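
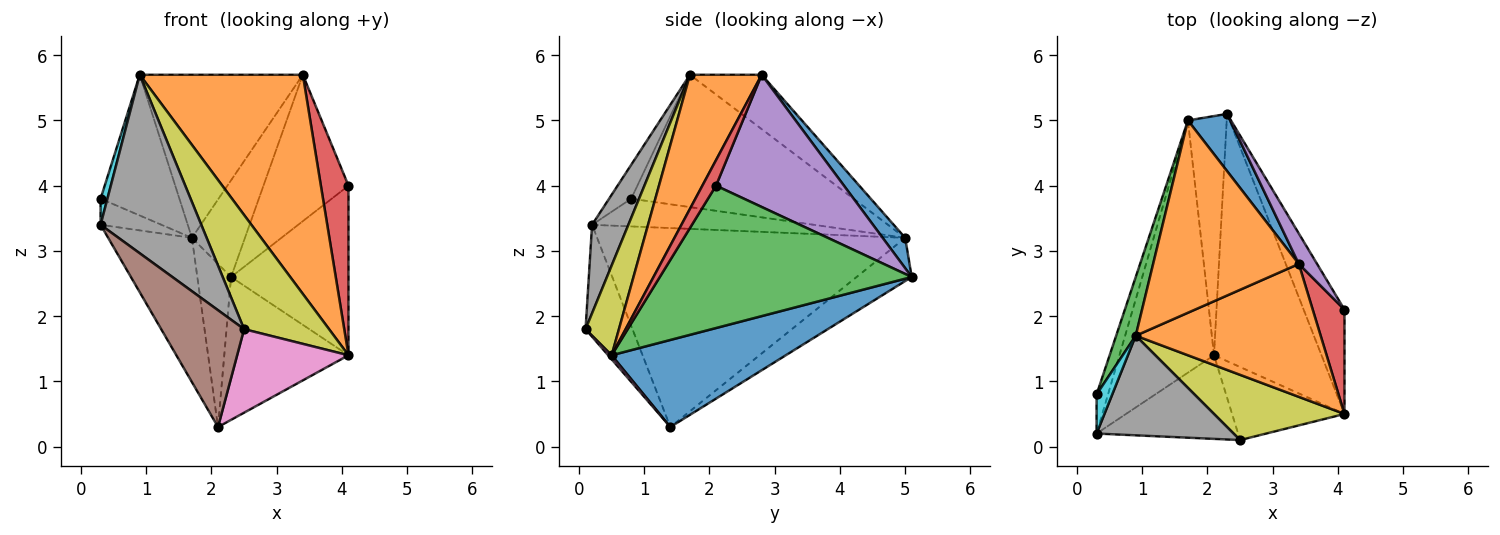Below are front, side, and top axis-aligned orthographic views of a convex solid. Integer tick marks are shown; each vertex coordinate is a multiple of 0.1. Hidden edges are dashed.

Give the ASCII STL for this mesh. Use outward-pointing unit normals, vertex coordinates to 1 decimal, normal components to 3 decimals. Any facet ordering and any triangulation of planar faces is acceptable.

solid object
 facet normal 0.574 0.410 -0.709
  outer loop
   vertex 2.1 1.4 0.3
   vertex 2.3 5.1 2.6
   vertex 4.1 0.5 1.4
  endloop
 endfacet
 facet normal 0.352 -0.800 0.485
  outer loop
   vertex 0.9 1.7 5.7
   vertex 4.1 0.5 1.4
   vertex 3.4 2.8 5.7
  endloop
 endfacet
 facet normal 0.877 0.409 -0.252
  outer loop
   vertex 4.1 2.1 4.0
   vertex 4.1 0.5 1.4
   vertex 2.3 5.1 2.6
  endloop
 endfacet
 facet normal 0.388 -0.785 0.483
  outer loop
   vertex 4.1 2.1 4.0
   vertex 3.4 2.8 5.7
   vertex 4.1 0.5 1.4
  endloop
 endfacet
 facet normal 0.827 0.550 0.114
  outer loop
   vertex 4.1 2.1 4.0
   vertex 2.3 5.1 2.6
   vertex 3.4 2.8 5.7
  endloop
 endfacet
 facet normal -0.418 -0.739 -0.529
  outer loop
   vertex 2.5 0.1 1.8
   vertex 0.3 0.2 3.4
   vertex 2.1 1.4 0.3
  endloop
 endfacet
 facet normal 0.024 -0.752 -0.658
  outer loop
   vertex 2.5 0.1 1.8
   vertex 2.1 1.4 0.3
   vertex 4.1 0.5 1.4
  endloop
 endfacet
 facet normal 0.300 -0.833 0.465
  outer loop
   vertex 2.5 0.1 1.8
   vertex 0.9 1.7 5.7
   vertex 0.3 0.2 3.4
  endloop
 endfacet
 facet normal 0.323 -0.822 0.470
  outer loop
   vertex 2.5 0.1 1.8
   vertex 4.1 0.5 1.4
   vertex 0.9 1.7 5.7
  endloop
 endfacet
 facet normal -0.874 -0.269 0.404
  outer loop
   vertex 0.3 0.8 3.8
   vertex 0.3 0.2 3.4
   vertex 0.9 1.7 5.7
  endloop
 endfacet
 facet normal 0.343 0.808 0.478
  outer loop
   vertex 1.7 5.0 3.2
   vertex 3.4 2.8 5.7
   vertex 2.3 5.1 2.6
  endloop
 endfacet
 facet normal -0.274 0.622 0.734
  outer loop
   vertex 1.7 5.0 3.2
   vertex 0.9 1.7 5.7
   vertex 3.4 2.8 5.7
  endloop
 endfacet
 facet normal -0.934 0.331 0.138
  outer loop
   vertex 1.7 5.0 3.2
   vertex 0.3 0.8 3.8
   vertex 0.9 1.7 5.7
  endloop
 endfacet
 facet normal -0.677 0.415 -0.608
  outer loop
   vertex 1.7 5.0 3.2
   vertex 2.3 5.1 2.6
   vertex 2.1 1.4 0.3
  endloop
 endfacet
 facet normal -0.877 0.238 -0.417
  outer loop
   vertex 1.7 5.0 3.2
   vertex 2.1 1.4 0.3
   vertex 0.3 0.2 3.4
  endloop
 endfacet
 facet normal -0.896 0.246 -0.369
  outer loop
   vertex 1.7 5.0 3.2
   vertex 0.3 0.2 3.4
   vertex 0.3 0.8 3.8
  endloop
 endfacet
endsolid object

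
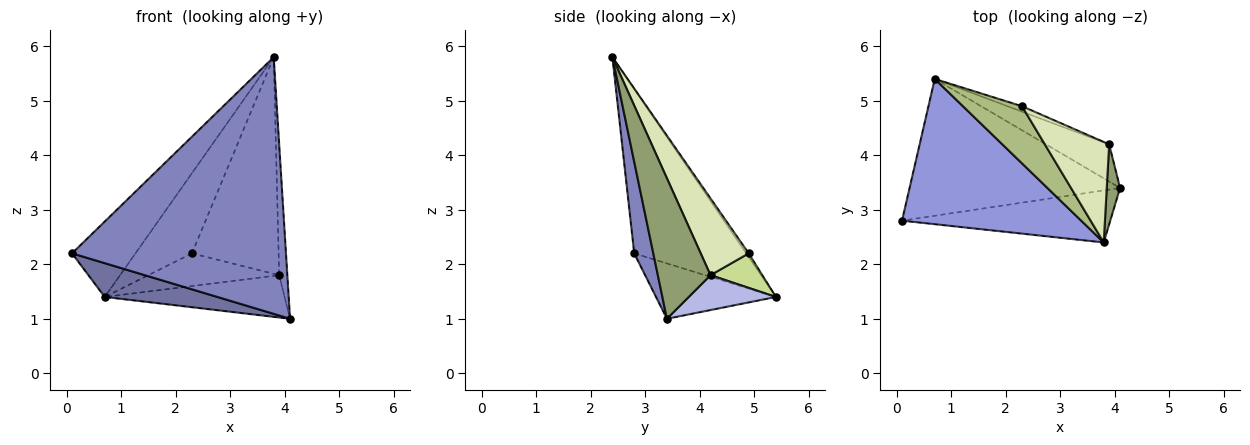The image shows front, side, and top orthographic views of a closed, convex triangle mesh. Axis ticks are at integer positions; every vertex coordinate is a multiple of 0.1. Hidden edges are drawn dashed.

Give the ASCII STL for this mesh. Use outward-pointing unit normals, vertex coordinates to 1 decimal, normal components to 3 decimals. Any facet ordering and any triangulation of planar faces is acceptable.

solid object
 facet normal -0.247 -0.232 -0.941
  outer loop
   vertex 0.7 5.4 1.4
   vertex 4.1 3.4 1.0
   vertex 0.1 2.8 2.2
  endloop
 endfacet
 facet normal 0.087 -0.976 -0.198
  outer loop
   vertex 3.8 2.4 5.8
   vertex 0.1 2.8 2.2
   vertex 4.1 3.4 1.0
  endloop
 endfacet
 facet normal -0.631 0.357 0.688
  outer loop
   vertex 3.8 2.4 5.8
   vertex 0.7 5.4 1.4
   vertex 0.1 2.8 2.2
  endloop
 endfacet
 facet normal 0.342 0.706 -0.620
  outer loop
   vertex 3.9 4.2 1.8
   vertex 4.1 3.4 1.0
   vertex 0.7 5.4 1.4
  endloop
 endfacet
 facet normal 0.984 0.153 0.093
  outer loop
   vertex 3.9 4.2 1.8
   vertex 3.8 2.4 5.8
   vertex 4.1 3.4 1.0
  endloop
 endfacet
 facet normal -0.036 0.814 0.580
  outer loop
   vertex 2.3 4.9 2.2
   vertex 0.7 5.4 1.4
   vertex 3.8 2.4 5.8
  endloop
 endfacet
 facet normal 0.364 0.919 -0.153
  outer loop
   vertex 2.3 4.9 2.2
   vertex 3.9 4.2 1.8
   vertex 0.7 5.4 1.4
  endloop
 endfacet
 facet normal 0.449 0.811 0.376
  outer loop
   vertex 2.3 4.9 2.2
   vertex 3.8 2.4 5.8
   vertex 3.9 4.2 1.8
  endloop
 endfacet
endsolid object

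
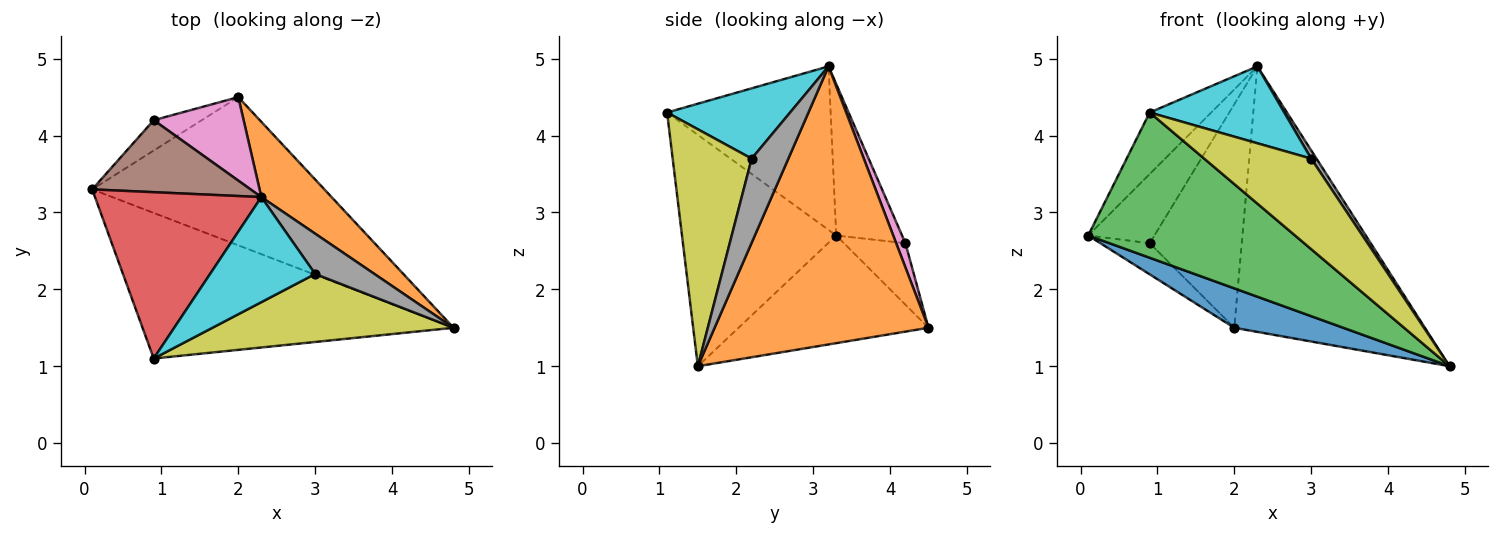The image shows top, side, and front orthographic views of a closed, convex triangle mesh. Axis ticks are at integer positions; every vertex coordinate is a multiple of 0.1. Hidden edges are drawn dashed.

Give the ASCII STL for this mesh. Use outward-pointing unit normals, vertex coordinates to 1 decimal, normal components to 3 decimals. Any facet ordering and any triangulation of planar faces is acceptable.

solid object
 facet normal -0.409 -0.235 -0.882
  outer loop
   vertex 2.0 4.5 1.5
   vertex 4.8 1.5 1.0
   vertex 0.1 3.3 2.7
  endloop
 endfacet
 facet normal 0.734 0.654 0.185
  outer loop
   vertex 2.3 3.2 4.9
   vertex 4.8 1.5 1.0
   vertex 2.0 4.5 1.5
  endloop
 endfacet
 facet normal -0.466 -0.625 -0.626
  outer loop
   vertex 0.9 1.1 4.3
   vertex 0.1 3.3 2.7
   vertex 4.8 1.5 1.0
  endloop
 endfacet
 facet normal -0.678 0.255 0.690
  outer loop
   vertex 0.9 1.1 4.3
   vertex 2.3 3.2 4.9
   vertex 0.1 3.3 2.7
  endloop
 endfacet
 facet normal -0.666 0.534 -0.520
  outer loop
   vertex 0.9 4.2 2.6
   vertex 2.0 4.5 1.5
   vertex 0.1 3.3 2.7
  endloop
 endfacet
 facet normal -0.568 0.571 0.594
  outer loop
   vertex 0.9 4.2 2.6
   vertex 0.1 3.3 2.7
   vertex 2.3 3.2 4.9
  endloop
 endfacet
 facet normal 0.094 0.933 0.348
  outer loop
   vertex 0.9 4.2 2.6
   vertex 2.3 3.2 4.9
   vertex 2.0 4.5 1.5
  endloop
 endfacet
 facet normal 0.812 -0.118 0.572
  outer loop
   vertex 3.0 2.2 3.7
   vertex 4.8 1.5 1.0
   vertex 2.3 3.2 4.9
  endloop
 endfacet
 facet normal 0.508 -0.688 0.517
  outer loop
   vertex 3.0 2.2 3.7
   vertex 0.9 1.1 4.3
   vertex 4.8 1.5 1.0
  endloop
 endfacet
 facet normal 0.475 -0.520 0.710
  outer loop
   vertex 3.0 2.2 3.7
   vertex 2.3 3.2 4.9
   vertex 0.9 1.1 4.3
  endloop
 endfacet
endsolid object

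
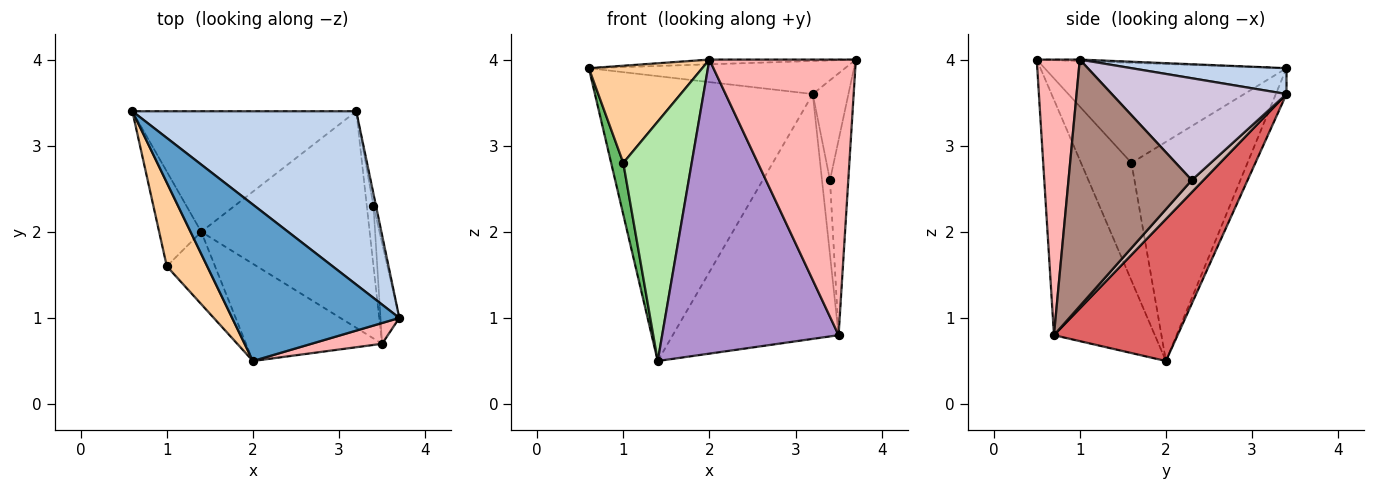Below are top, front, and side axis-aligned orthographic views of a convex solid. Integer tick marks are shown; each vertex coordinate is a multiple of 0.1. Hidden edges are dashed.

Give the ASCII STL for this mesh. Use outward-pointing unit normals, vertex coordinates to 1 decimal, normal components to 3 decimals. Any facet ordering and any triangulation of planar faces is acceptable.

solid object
 facet normal -0.009 0.030 1.000
  outer loop
   vertex 2.0 0.5 4.0
   vertex 3.7 1.0 4.0
   vertex 0.6 3.4 3.9
  endloop
 endfacet
 facet normal 0.113 0.186 0.976
  outer loop
   vertex 3.2 3.4 3.6
   vertex 0.6 3.4 3.9
   vertex 3.7 1.0 4.0
  endloop
 endfacet
 facet normal -0.045 0.920 -0.389
  outer loop
   vertex 3.2 3.4 3.6
   vertex 1.4 2.0 0.5
   vertex 0.6 3.4 3.9
  endloop
 endfacet
 facet normal -0.850 -0.399 0.343
  outer loop
   vertex 1.0 1.6 2.8
   vertex 2.0 0.5 4.0
   vertex 0.6 3.4 3.9
  endloop
 endfacet
 facet normal -0.977 -0.102 -0.188
  outer loop
   vertex 1.0 1.6 2.8
   vertex 0.6 3.4 3.9
   vertex 1.4 2.0 0.5
  endloop
 endfacet
 facet normal -0.577 -0.782 -0.236
  outer loop
   vertex 1.0 1.6 2.8
   vertex 1.4 2.0 0.5
   vertex 2.0 0.5 4.0
  endloop
 endfacet
 facet normal 0.488 0.654 -0.578
  outer loop
   vertex 3.5 0.7 0.8
   vertex 1.4 2.0 0.5
   vertex 3.2 3.4 3.6
  endloop
 endfacet
 facet normal 0.281 -0.957 0.072
  outer loop
   vertex 3.5 0.7 0.8
   vertex 3.7 1.0 4.0
   vertex 2.0 0.5 4.0
  endloop
 endfacet
 facet normal -0.477 -0.834 -0.276
  outer loop
   vertex 3.5 0.7 0.8
   vertex 2.0 0.5 4.0
   vertex 1.4 2.0 0.5
  endloop
 endfacet
 facet normal 0.979 0.200 -0.024
  outer loop
   vertex 3.4 2.3 2.6
   vertex 3.2 3.4 3.6
   vertex 3.7 1.0 4.0
  endloop
 endfacet
 facet normal 0.986 0.146 -0.075
  outer loop
   vertex 3.4 2.3 2.6
   vertex 3.7 1.0 4.0
   vertex 3.5 0.7 0.8
  endloop
 endfacet
 facet normal 0.751 0.514 -0.415
  outer loop
   vertex 3.4 2.3 2.6
   vertex 3.5 0.7 0.8
   vertex 3.2 3.4 3.6
  endloop
 endfacet
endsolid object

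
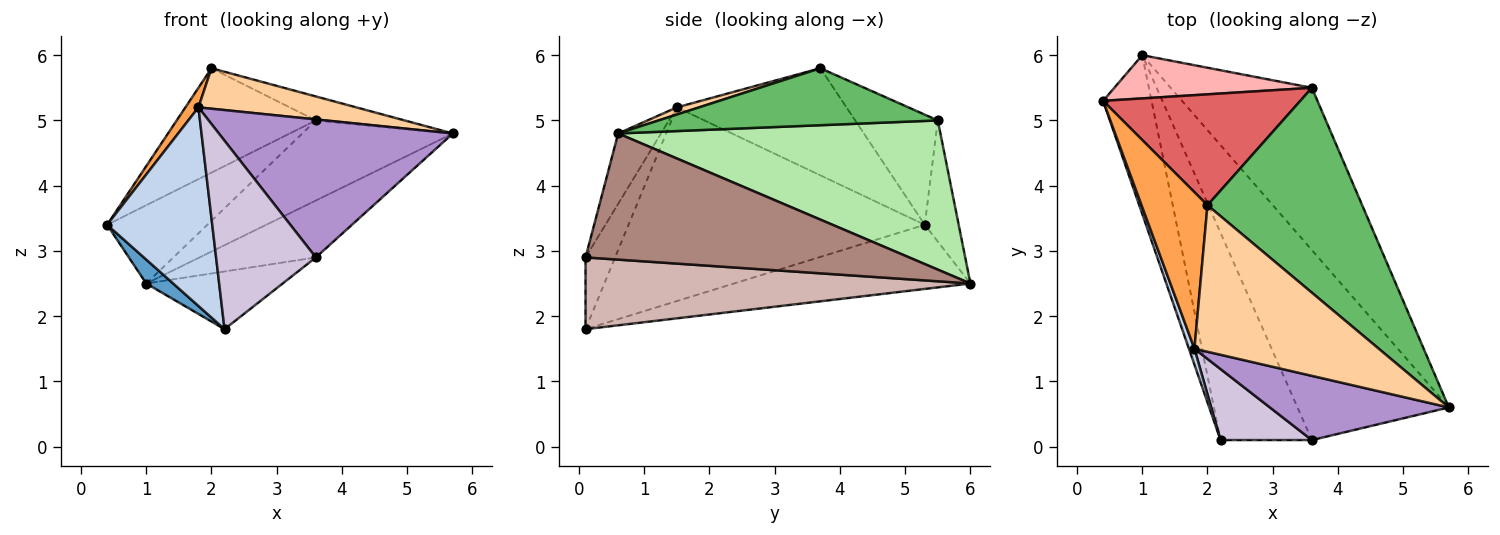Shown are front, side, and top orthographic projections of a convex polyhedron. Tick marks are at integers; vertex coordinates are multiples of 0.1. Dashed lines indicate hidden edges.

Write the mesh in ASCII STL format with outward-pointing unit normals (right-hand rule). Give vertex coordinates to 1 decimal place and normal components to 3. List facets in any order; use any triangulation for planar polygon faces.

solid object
 facet normal -0.795 -0.090 -0.600
  outer loop
   vertex 1.0 6.0 2.5
   vertex 2.2 0.1 1.8
   vertex 0.4 5.3 3.4
  endloop
 endfacet
 facet normal -0.942 -0.334 0.027
  outer loop
   vertex 1.8 1.5 5.2
   vertex 0.4 5.3 3.4
   vertex 2.2 0.1 1.8
  endloop
 endfacet
 facet normal -0.850 -0.065 0.523
  outer loop
   vertex 1.8 1.5 5.2
   vertex 2.0 3.7 5.8
   vertex 0.4 5.3 3.4
  endloop
 endfacet
 facet normal 0.037 -0.266 0.963
  outer loop
   vertex 1.8 1.5 5.2
   vertex 5.7 0.6 4.8
   vertex 2.0 3.7 5.8
  endloop
 endfacet
 facet normal 0.344 0.109 0.933
  outer loop
   vertex 3.6 5.5 5.0
   vertex 2.0 3.7 5.8
   vertex 5.7 0.6 4.8
  endloop
 endfacet
 facet normal 0.688 0.321 -0.651
  outer loop
   vertex 3.6 5.5 5.0
   vertex 5.7 0.6 4.8
   vertex 1.0 6.0 2.5
  endloop
 endfacet
 facet normal -0.377 0.635 0.674
  outer loop
   vertex 3.6 5.5 5.0
   vertex 0.4 5.3 3.4
   vertex 2.0 3.7 5.8
  endloop
 endfacet
 facet normal -0.284 0.839 0.463
  outer loop
   vertex 3.6 5.5 5.0
   vertex 1.0 6.0 2.5
   vertex 0.4 5.3 3.4
  endloop
 endfacet
 facet normal -0.164 -0.894 0.416
  outer loop
   vertex 3.6 0.1 2.9
   vertex 5.7 0.6 4.8
   vertex 1.8 1.5 5.2
  endloop
 endfacet
 facet normal -0.267 -0.902 0.340
  outer loop
   vertex 3.6 0.1 2.9
   vertex 1.8 1.5 5.2
   vertex 2.2 0.1 1.8
  endloop
 endfacet
 facet normal 0.624 0.224 -0.749
  outer loop
   vertex 3.6 0.1 2.9
   vertex 1.0 6.0 2.5
   vertex 5.7 0.6 4.8
  endloop
 endfacet
 facet normal 0.604 0.214 -0.768
  outer loop
   vertex 3.6 0.1 2.9
   vertex 2.2 0.1 1.8
   vertex 1.0 6.0 2.5
  endloop
 endfacet
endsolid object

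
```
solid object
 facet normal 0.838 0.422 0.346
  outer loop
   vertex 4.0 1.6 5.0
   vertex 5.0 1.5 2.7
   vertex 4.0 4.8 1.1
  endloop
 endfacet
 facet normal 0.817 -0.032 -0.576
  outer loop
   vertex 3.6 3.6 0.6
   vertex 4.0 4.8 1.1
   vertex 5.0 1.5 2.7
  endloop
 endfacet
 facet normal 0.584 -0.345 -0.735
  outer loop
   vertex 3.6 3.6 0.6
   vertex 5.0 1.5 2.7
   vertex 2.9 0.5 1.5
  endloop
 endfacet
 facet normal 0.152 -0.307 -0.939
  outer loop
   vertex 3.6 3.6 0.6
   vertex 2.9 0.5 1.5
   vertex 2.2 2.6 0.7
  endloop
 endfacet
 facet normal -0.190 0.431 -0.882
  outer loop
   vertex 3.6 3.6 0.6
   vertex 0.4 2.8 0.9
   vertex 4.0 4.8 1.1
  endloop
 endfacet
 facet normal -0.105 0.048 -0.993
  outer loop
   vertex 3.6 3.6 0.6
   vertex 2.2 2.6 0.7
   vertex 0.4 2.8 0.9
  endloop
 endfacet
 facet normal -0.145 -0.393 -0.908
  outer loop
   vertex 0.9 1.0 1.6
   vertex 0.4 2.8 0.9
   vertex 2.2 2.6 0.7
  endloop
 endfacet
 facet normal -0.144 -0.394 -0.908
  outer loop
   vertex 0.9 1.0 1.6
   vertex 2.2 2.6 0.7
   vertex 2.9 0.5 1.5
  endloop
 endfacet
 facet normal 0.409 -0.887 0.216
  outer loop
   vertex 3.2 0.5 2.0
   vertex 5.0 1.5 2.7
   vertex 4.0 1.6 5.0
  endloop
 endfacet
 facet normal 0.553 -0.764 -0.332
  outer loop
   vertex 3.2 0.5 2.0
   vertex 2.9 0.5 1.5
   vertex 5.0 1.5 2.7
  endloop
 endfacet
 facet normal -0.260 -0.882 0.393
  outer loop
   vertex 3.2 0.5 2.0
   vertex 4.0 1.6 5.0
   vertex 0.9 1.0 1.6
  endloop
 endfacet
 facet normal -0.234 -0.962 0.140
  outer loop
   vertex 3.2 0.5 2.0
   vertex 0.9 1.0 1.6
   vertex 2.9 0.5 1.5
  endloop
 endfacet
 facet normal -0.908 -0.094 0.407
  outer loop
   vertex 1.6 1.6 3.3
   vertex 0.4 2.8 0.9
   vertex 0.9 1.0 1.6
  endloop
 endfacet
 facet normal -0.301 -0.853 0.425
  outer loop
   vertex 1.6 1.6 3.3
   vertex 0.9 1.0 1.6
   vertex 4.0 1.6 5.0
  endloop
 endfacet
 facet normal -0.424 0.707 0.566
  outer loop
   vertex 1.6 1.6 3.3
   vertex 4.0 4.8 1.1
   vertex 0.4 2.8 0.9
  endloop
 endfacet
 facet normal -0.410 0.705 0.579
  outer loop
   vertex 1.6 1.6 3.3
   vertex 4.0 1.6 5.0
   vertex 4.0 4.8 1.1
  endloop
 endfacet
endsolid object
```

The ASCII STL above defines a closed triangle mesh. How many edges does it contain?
24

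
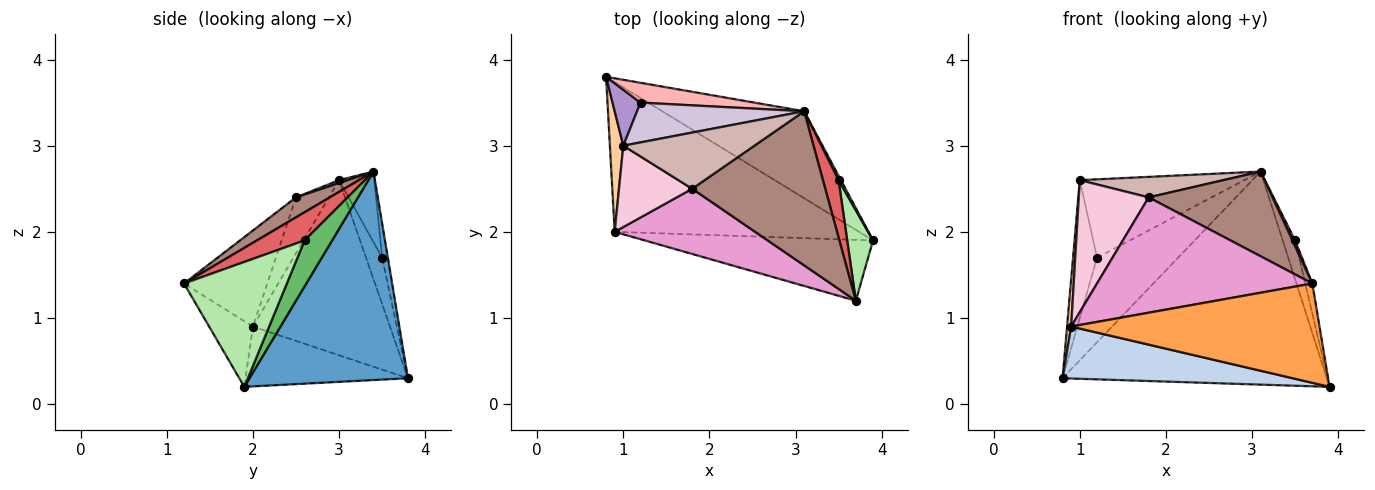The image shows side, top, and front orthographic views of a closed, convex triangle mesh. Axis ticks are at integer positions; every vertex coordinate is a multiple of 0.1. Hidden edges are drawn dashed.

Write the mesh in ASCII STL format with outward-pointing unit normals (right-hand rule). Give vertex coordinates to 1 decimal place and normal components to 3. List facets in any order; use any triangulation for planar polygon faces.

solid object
 facet normal 0.485 0.809 -0.330
  outer loop
   vertex 3.1 3.4 2.7
   vertex 3.9 1.9 0.2
   vertex 0.8 3.8 0.3
  endloop
 endfacet
 facet normal -0.225 -0.319 -0.920
  outer loop
   vertex 0.9 2.0 0.9
   vertex 0.8 3.8 0.3
   vertex 3.9 1.9 0.2
  endloop
 endfacet
 facet normal -0.149 -0.843 -0.517
  outer loop
   vertex 0.9 2.0 0.9
   vertex 3.9 1.9 0.2
   vertex 3.7 1.2 1.4
  endloop
 endfacet
 facet normal -0.997 -0.030 0.076
  outer loop
   vertex 0.9 2.0 0.9
   vertex 1.0 3.0 2.6
   vertex 0.8 3.8 0.3
  endloop
 endfacet
 facet normal 0.911 0.410 0.046
  outer loop
   vertex 3.5 2.6 1.9
   vertex 3.9 1.9 0.2
   vertex 3.1 3.4 2.7
  endloop
 endfacet
 facet normal 0.977 0.067 0.202
  outer loop
   vertex 3.5 2.6 1.9
   vertex 3.7 1.2 1.4
   vertex 3.9 1.9 0.2
  endloop
 endfacet
 facet normal 0.873 -0.049 0.485
  outer loop
   vertex 3.5 2.6 1.9
   vertex 3.1 3.4 2.7
   vertex 3.7 1.2 1.4
  endloop
 endfacet
 facet normal -0.069 0.971 0.228
  outer loop
   vertex 1.2 3.5 1.7
   vertex 3.1 3.4 2.7
   vertex 0.8 3.8 0.3
  endloop
 endfacet
 facet normal -0.528 0.787 0.320
  outer loop
   vertex 1.2 3.5 1.7
   vertex 0.8 3.8 0.3
   vertex 1.0 3.0 2.6
  endloop
 endfacet
 facet normal -0.188 0.876 0.445
  outer loop
   vertex 1.2 3.5 1.7
   vertex 1.0 3.0 2.6
   vertex 3.1 3.4 2.7
  endloop
 endfacet
 facet normal 0.130 -0.478 0.869
  outer loop
   vertex 1.8 2.5 2.4
   vertex 3.7 1.2 1.4
   vertex 3.1 3.4 2.7
  endloop
 endfacet
 facet normal 0.021 -0.343 0.939
  outer loop
   vertex 1.8 2.5 2.4
   vertex 3.1 3.4 2.7
   vertex 1.0 3.0 2.6
  endloop
 endfacet
 facet normal -0.319 -0.825 0.466
  outer loop
   vertex 1.8 2.5 2.4
   vertex 0.9 2.0 0.9
   vertex 3.7 1.2 1.4
  endloop
 endfacet
 facet normal -0.372 -0.790 0.487
  outer loop
   vertex 1.8 2.5 2.4
   vertex 1.0 3.0 2.6
   vertex 0.9 2.0 0.9
  endloop
 endfacet
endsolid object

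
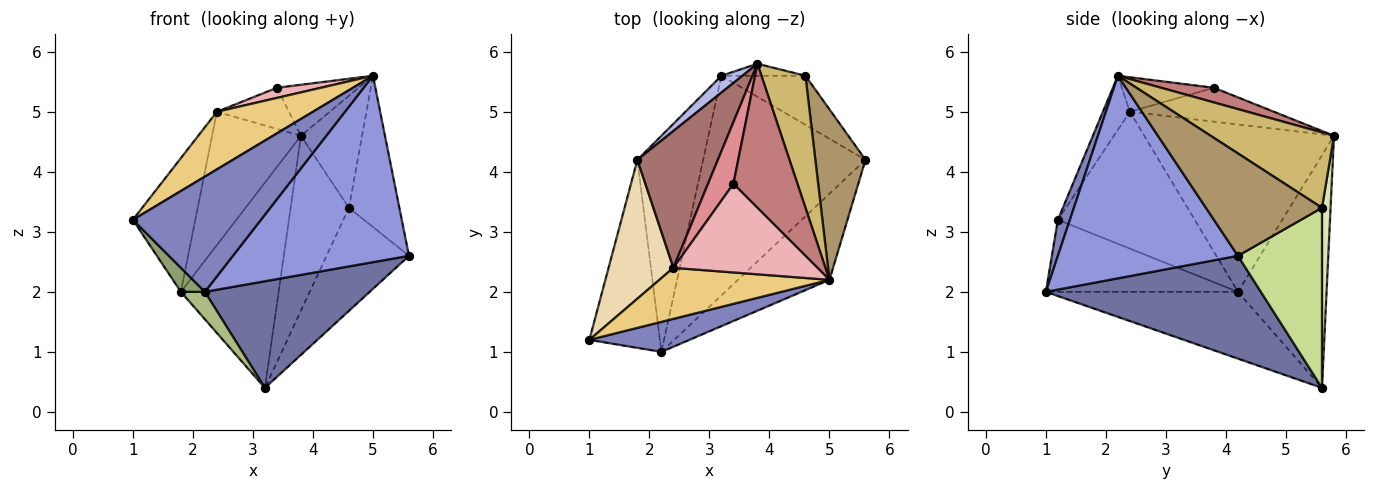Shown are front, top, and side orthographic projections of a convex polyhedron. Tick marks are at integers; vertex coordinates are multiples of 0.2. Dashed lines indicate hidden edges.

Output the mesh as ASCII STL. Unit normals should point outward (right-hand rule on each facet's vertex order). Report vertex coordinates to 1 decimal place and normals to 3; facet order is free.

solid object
 facet normal 0.495 -0.379 -0.782
  outer loop
   vertex 2.2 1.0 2.0
   vertex 3.2 5.6 0.4
   vertex 5.6 4.2 2.6
  endloop
 endfacet
 facet normal 0.090 -0.964 0.251
  outer loop
   vertex 2.2 1.0 2.0
   vertex 5.0 2.2 5.6
   vertex 1.0 1.2 3.2
  endloop
 endfacet
 facet normal 0.680 -0.665 -0.307
  outer loop
   vertex 2.2 1.0 2.0
   vertex 5.6 4.2 2.6
   vertex 5.0 2.2 5.6
  endloop
 endfacet
 facet normal -0.670 0.740 0.061
  outer loop
   vertex 1.8 4.2 2.0
   vertex 3.8 5.8 4.6
   vertex 3.2 5.6 0.4
  endloop
 endfacet
 facet normal -0.712 -0.089 -0.697
  outer loop
   vertex 1.8 4.2 2.0
   vertex 2.2 1.0 2.0
   vertex 1.0 1.2 3.2
  endloop
 endfacet
 facet normal -0.710 -0.089 -0.699
  outer loop
   vertex 1.8 4.2 2.0
   vertex 3.2 5.6 0.4
   vertex 2.2 1.0 2.0
  endloop
 endfacet
 facet normal 0.677 0.664 -0.316
  outer loop
   vertex 4.6 5.6 3.4
   vertex 5.6 4.2 2.6
   vertex 3.2 5.6 0.4
  endloop
 endfacet
 facet normal 0.145 0.987 -0.068
  outer loop
   vertex 4.6 5.6 3.4
   vertex 3.2 5.6 0.4
   vertex 3.8 5.8 4.6
  endloop
 endfacet
 facet normal 0.837 0.364 0.410
  outer loop
   vertex 4.6 5.6 3.4
   vertex 5.0 2.2 5.6
   vertex 5.6 4.2 2.6
  endloop
 endfacet
 facet normal 0.794 0.393 0.464
  outer loop
   vertex 4.6 5.6 3.4
   vertex 3.8 5.8 4.6
   vertex 5.0 2.2 5.6
  endloop
 endfacet
 facet normal -0.206 -0.733 0.649
  outer loop
   vertex 2.4 2.4 5.0
   vertex 1.0 1.2 3.2
   vertex 5.0 2.2 5.6
  endloop
 endfacet
 facet normal -0.836 0.381 0.396
  outer loop
   vertex 2.4 2.4 5.0
   vertex 1.8 4.2 2.0
   vertex 1.0 1.2 3.2
  endloop
 endfacet
 facet normal -0.830 0.389 0.399
  outer loop
   vertex 2.4 2.4 5.0
   vertex 3.8 5.8 4.6
   vertex 1.8 4.2 2.0
  endloop
 endfacet
 facet normal 0.211 0.326 0.921
  outer loop
   vertex 3.4 3.8 5.4
   vertex 5.0 2.2 5.6
   vertex 3.8 5.8 4.6
  endloop
 endfacet
 facet normal -0.743 0.371 0.557
  outer loop
   vertex 3.4 3.8 5.4
   vertex 3.8 5.8 4.6
   vertex 2.4 2.4 5.0
  endloop
 endfacet
 facet normal -0.232 -0.111 0.966
  outer loop
   vertex 3.4 3.8 5.4
   vertex 2.4 2.4 5.0
   vertex 5.0 2.2 5.6
  endloop
 endfacet
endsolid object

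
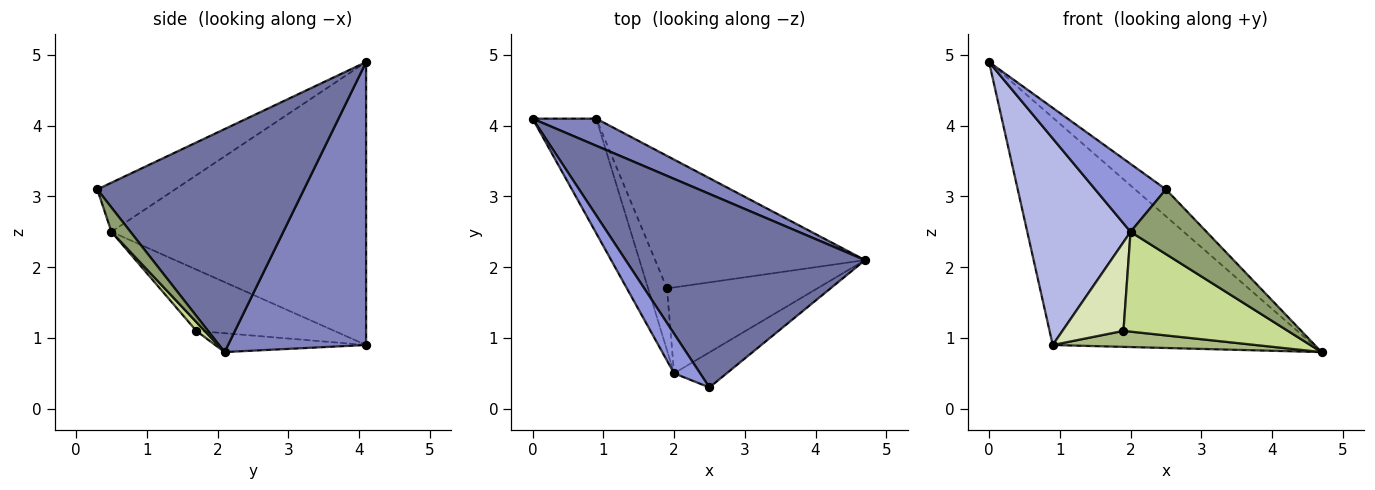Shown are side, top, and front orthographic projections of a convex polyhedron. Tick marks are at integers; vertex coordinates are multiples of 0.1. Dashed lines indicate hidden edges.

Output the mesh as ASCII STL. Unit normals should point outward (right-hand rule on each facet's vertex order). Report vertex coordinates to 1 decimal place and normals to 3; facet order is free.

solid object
 facet normal 0.678 0.101 0.728
  outer loop
   vertex 2.5 0.3 3.1
   vertex 4.7 2.1 0.8
   vertex 0.0 4.1 4.9
  endloop
 endfacet
 facet normal 0.465 0.879 0.105
  outer loop
   vertex 0.9 4.1 0.9
   vertex 0.0 4.1 4.9
   vertex 4.7 2.1 0.8
  endloop
 endfacet
 facet normal -0.689 -0.626 0.365
  outer loop
   vertex 2.0 0.5 2.5
   vertex 2.5 0.3 3.1
   vertex 0.0 4.1 4.9
  endloop
 endfacet
 facet normal -0.907 -0.368 -0.204
  outer loop
   vertex 2.0 0.5 2.5
   vertex 0.0 4.1 4.9
   vertex 0.9 4.1 0.9
  endloop
 endfacet
 facet normal 0.215 -0.858 -0.466
  outer loop
   vertex 2.0 0.5 2.5
   vertex 4.7 2.1 0.8
   vertex 2.5 0.3 3.1
  endloop
 endfacet
 facet normal -0.089 -0.119 -0.989
  outer loop
   vertex 1.9 1.7 1.1
   vertex 0.9 4.1 0.9
   vertex 4.7 2.1 0.8
  endloop
 endfacet
 facet normal 0.038 -0.757 -0.652
  outer loop
   vertex 1.9 1.7 1.1
   vertex 4.7 2.1 0.8
   vertex 2.0 0.5 2.5
  endloop
 endfacet
 facet normal -0.880 -0.389 -0.271
  outer loop
   vertex 1.9 1.7 1.1
   vertex 2.0 0.5 2.5
   vertex 0.9 4.1 0.9
  endloop
 endfacet
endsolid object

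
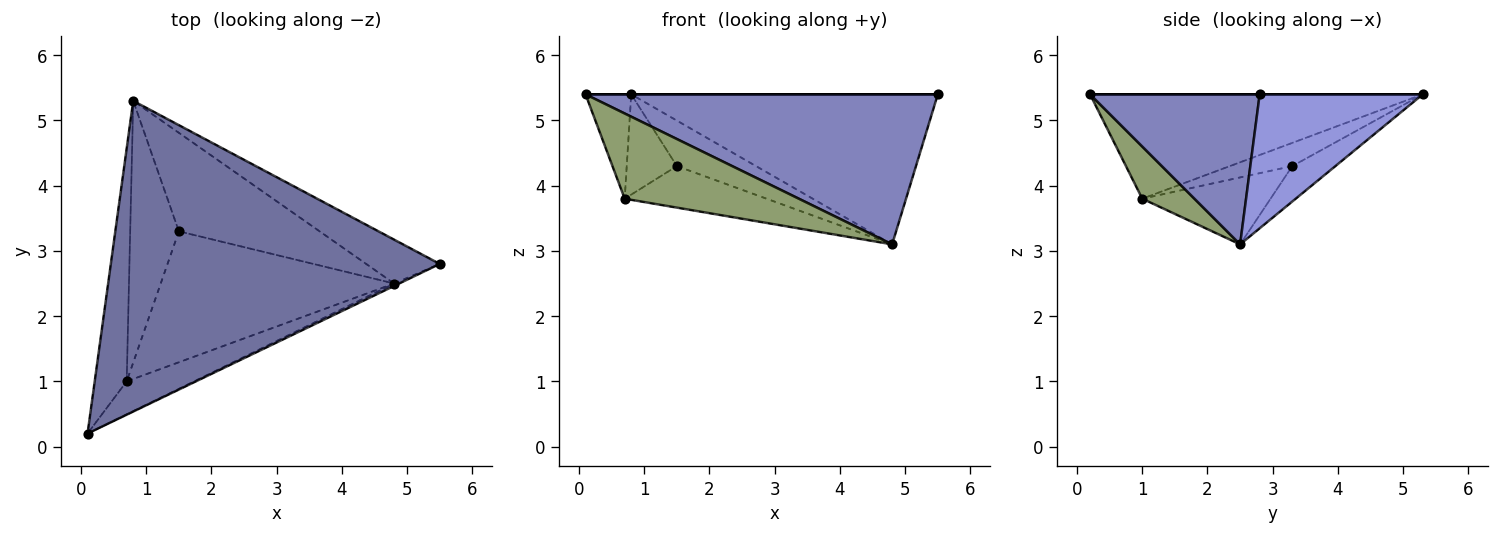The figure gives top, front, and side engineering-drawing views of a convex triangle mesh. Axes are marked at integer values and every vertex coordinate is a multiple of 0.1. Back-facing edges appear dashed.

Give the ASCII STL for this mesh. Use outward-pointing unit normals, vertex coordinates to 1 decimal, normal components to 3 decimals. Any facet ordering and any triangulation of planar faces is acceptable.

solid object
 facet normal 0.000 0.000 1.000
  outer loop
   vertex 0.8 5.3 5.4
   vertex 0.1 0.2 5.4
   vertex 5.5 2.8 5.4
  endloop
 endfacet
 facet normal 0.434 -0.901 -0.015
  outer loop
   vertex 4.8 2.5 3.1
   vertex 5.5 2.8 5.4
   vertex 0.1 0.2 5.4
  endloop
 endfacet
 facet normal 0.455 0.855 -0.250
  outer loop
   vertex 4.8 2.5 3.1
   vertex 0.8 5.3 5.4
   vertex 5.5 2.8 5.4
  endloop
 endfacet
 facet normal -0.948 0.130 -0.290
  outer loop
   vertex 0.7 1.0 3.8
   vertex 0.1 0.2 5.4
   vertex 0.8 5.3 5.4
  endloop
 endfacet
 facet normal 0.269 -0.898 -0.348
  outer loop
   vertex 0.7 1.0 3.8
   vertex 4.8 2.5 3.1
   vertex 0.1 0.2 5.4
  endloop
 endfacet
 facet normal -0.223 0.409 -0.885
  outer loop
   vertex 1.5 3.3 4.3
   vertex 0.8 5.3 5.4
   vertex 4.8 2.5 3.1
  endloop
 endfacet
 facet normal -0.407 0.327 -0.853
  outer loop
   vertex 1.5 3.3 4.3
   vertex 0.7 1.0 3.8
   vertex 0.8 5.3 5.4
  endloop
 endfacet
 facet normal -0.264 0.292 -0.919
  outer loop
   vertex 1.5 3.3 4.3
   vertex 4.8 2.5 3.1
   vertex 0.7 1.0 3.8
  endloop
 endfacet
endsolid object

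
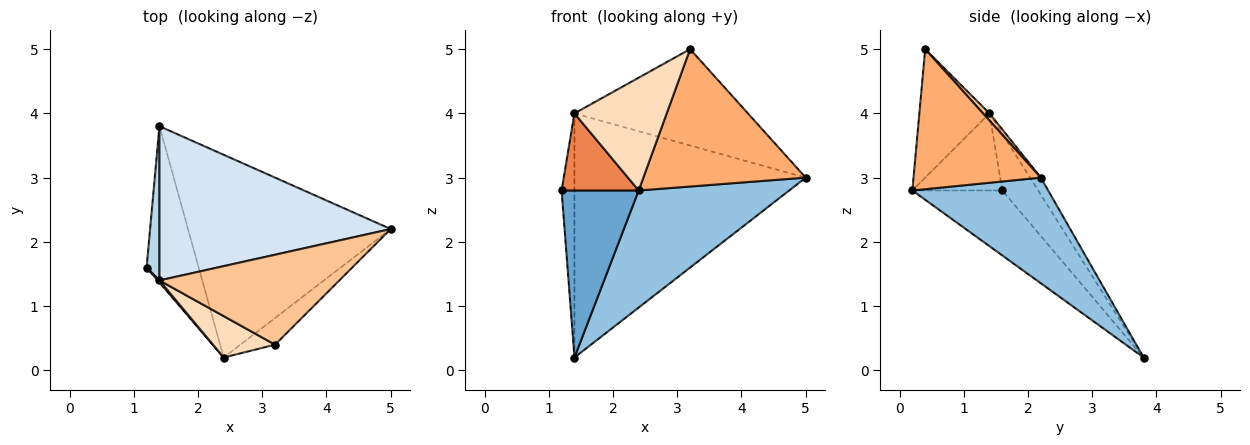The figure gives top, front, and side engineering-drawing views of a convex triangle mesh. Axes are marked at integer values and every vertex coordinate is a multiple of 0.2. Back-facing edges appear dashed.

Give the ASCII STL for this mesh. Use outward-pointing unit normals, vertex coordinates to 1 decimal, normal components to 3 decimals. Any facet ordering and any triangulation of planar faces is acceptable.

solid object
 facet normal -0.648 -0.556 -0.520
  outer loop
   vertex 2.4 0.2 2.8
   vertex 1.2 1.6 2.8
   vertex 1.4 3.8 0.2
  endloop
 endfacet
 facet normal 0.411 -0.456 -0.789
  outer loop
   vertex 2.4 0.2 2.8
   vertex 1.4 3.8 0.2
   vertex 5.0 2.2 3.0
  endloop
 endfacet
 facet normal -0.921 0.330 0.208
  outer loop
   vertex 1.4 1.4 4.0
   vertex 1.4 3.8 0.2
   vertex 1.2 1.6 2.8
  endloop
 endfacet
 facet normal -0.040 0.845 0.534
  outer loop
   vertex 1.4 1.4 4.0
   vertex 5.0 2.2 3.0
   vertex 1.4 3.8 0.2
  endloop
 endfacet
 facet normal -0.759 -0.651 0.018
  outer loop
   vertex 1.4 1.4 4.0
   vertex 1.2 1.6 2.8
   vertex 2.4 0.2 2.8
  endloop
 endfacet
 facet normal 0.610 -0.778 -0.151
  outer loop
   vertex 3.2 0.4 5.0
   vertex 2.4 0.2 2.8
   vertex 5.0 2.2 3.0
  endloop
 endfacet
 facet normal 0.027 0.731 0.682
  outer loop
   vertex 3.2 0.4 5.0
   vertex 5.0 2.2 3.0
   vertex 1.4 1.4 4.0
  endloop
 endfacet
 facet normal -0.581 -0.764 0.281
  outer loop
   vertex 3.2 0.4 5.0
   vertex 1.4 1.4 4.0
   vertex 2.4 0.2 2.8
  endloop
 endfacet
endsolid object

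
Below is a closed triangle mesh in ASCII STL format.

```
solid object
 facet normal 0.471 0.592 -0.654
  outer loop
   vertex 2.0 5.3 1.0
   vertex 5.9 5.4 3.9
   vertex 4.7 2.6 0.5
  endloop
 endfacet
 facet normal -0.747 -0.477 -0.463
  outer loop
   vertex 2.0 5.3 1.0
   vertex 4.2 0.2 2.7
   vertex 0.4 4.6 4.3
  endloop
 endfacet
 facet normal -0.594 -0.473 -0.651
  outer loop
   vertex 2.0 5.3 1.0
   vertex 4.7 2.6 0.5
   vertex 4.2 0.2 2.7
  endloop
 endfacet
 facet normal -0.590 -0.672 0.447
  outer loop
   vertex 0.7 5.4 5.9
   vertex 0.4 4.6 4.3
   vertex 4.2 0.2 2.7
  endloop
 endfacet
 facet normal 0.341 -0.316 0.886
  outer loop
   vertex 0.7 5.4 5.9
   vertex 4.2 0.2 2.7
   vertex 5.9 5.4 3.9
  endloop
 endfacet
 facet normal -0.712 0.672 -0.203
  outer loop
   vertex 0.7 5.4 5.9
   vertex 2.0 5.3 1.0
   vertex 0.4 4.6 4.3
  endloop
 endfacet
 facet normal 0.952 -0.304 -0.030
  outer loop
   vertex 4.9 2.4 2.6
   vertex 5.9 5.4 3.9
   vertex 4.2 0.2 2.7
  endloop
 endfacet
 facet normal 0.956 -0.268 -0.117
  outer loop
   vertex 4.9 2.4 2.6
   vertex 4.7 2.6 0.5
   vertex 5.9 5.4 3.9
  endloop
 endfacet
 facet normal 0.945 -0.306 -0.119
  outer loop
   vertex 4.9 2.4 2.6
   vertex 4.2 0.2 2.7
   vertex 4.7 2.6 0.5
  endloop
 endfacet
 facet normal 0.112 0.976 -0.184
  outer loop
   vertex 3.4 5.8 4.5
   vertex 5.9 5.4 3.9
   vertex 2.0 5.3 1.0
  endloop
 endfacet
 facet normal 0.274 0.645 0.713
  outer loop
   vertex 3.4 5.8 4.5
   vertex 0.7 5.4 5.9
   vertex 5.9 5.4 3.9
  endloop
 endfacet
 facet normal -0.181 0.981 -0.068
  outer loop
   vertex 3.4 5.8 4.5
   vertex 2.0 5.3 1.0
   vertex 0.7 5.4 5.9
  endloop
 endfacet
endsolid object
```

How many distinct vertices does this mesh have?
8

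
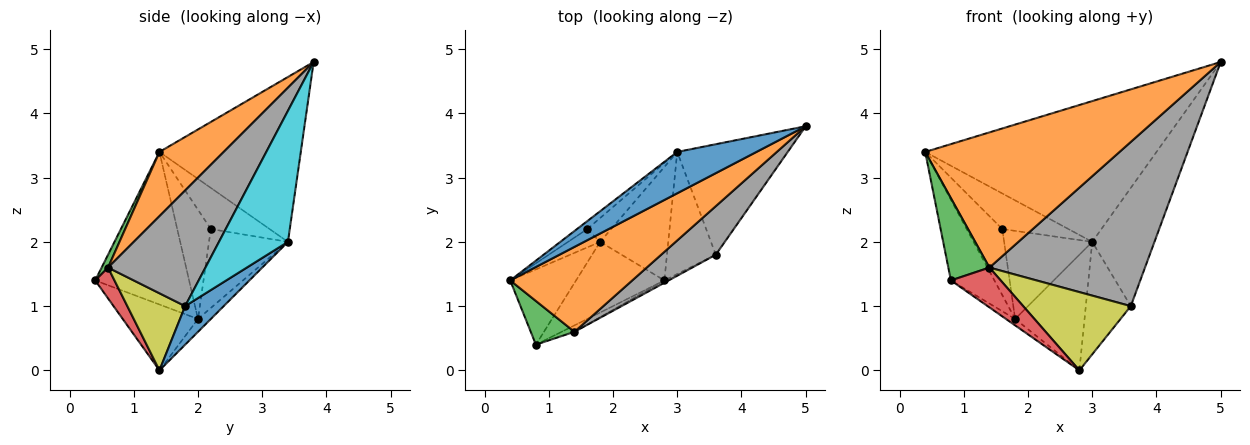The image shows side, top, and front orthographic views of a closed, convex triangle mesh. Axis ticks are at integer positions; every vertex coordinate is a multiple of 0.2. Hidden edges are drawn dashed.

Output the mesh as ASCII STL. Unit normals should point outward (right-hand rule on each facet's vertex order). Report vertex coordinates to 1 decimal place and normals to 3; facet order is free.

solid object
 facet normal -0.506 0.828 0.243
  outer loop
   vertex 3.0 3.4 2.0
   vertex 0.4 1.4 3.4
   vertex 5.0 3.8 4.8
  endloop
 endfacet
 facet normal 0.270 -0.815 0.512
  outer loop
   vertex 1.4 0.6 1.6
   vertex 5.0 3.8 4.8
   vertex 0.4 1.4 3.4
  endloop
 endfacet
 facet normal 0.137 -0.875 0.465
  outer loop
   vertex 1.4 0.6 1.6
   vertex 0.4 1.4 3.4
   vertex 0.8 0.4 1.4
  endloop
 endfacet
 facet normal 0.357 -0.922 -0.149
  outer loop
   vertex 1.4 0.6 1.6
   vertex 0.8 0.4 1.4
   vertex 2.8 1.4 0.0
  endloop
 endfacet
 facet normal -0.845 0.391 -0.365
  outer loop
   vertex 1.8 2.0 0.8
   vertex 0.8 0.4 1.4
   vertex 0.4 1.4 3.4
  endloop
 endfacet
 facet normal -0.596 0.073 -0.800
  outer loop
   vertex 1.8 2.0 0.8
   vertex 2.8 1.4 0.0
   vertex 0.8 0.4 1.4
  endloop
 endfacet
 facet normal -0.131 0.708 -0.694
  outer loop
   vertex 1.8 2.0 0.8
   vertex 3.0 3.4 2.0
   vertex 2.8 1.4 0.0
  endloop
 endfacet
 facet normal 0.515 -0.822 0.243
  outer loop
   vertex 3.6 1.8 1.0
   vertex 5.0 3.8 4.8
   vertex 1.4 0.6 1.6
  endloop
 endfacet
 facet normal 0.473 -0.881 -0.026
  outer loop
   vertex 3.6 1.8 1.0
   vertex 1.4 0.6 1.6
   vertex 2.8 1.4 0.0
  endloop
 endfacet
 facet normal 0.629 0.568 -0.531
  outer loop
   vertex 3.6 1.8 1.0
   vertex 3.0 3.4 2.0
   vertex 5.0 3.8 4.8
  endloop
 endfacet
 facet normal 0.502 0.586 -0.636
  outer loop
   vertex 3.6 1.8 1.0
   vertex 2.8 1.4 0.0
   vertex 3.0 3.4 2.0
  endloop
 endfacet
 facet normal -0.655 0.737 -0.164
  outer loop
   vertex 1.6 2.2 2.2
   vertex 0.4 1.4 3.4
   vertex 3.0 3.4 2.0
  endloop
 endfacet
 facet normal -0.673 0.713 -0.198
  outer loop
   vertex 1.6 2.2 2.2
   vertex 1.8 2.0 0.8
   vertex 0.4 1.4 3.4
  endloop
 endfacet
 facet normal -0.654 0.730 -0.198
  outer loop
   vertex 1.6 2.2 2.2
   vertex 3.0 3.4 2.0
   vertex 1.8 2.0 0.8
  endloop
 endfacet
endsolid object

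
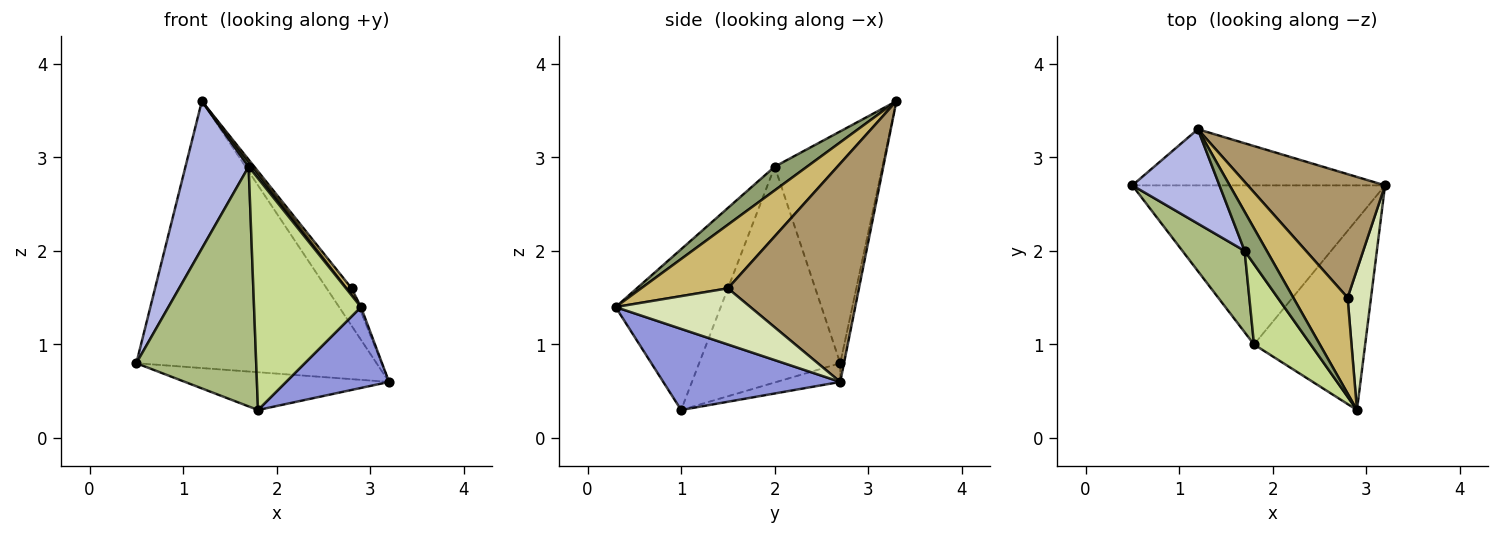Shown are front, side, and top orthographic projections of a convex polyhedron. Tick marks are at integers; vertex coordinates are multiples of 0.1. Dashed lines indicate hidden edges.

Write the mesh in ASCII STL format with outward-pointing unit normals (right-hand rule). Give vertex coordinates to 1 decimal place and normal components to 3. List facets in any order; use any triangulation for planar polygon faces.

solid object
 facet normal -0.015 0.978 -0.206
  outer loop
   vertex 1.2 3.3 3.6
   vertex 3.2 2.7 0.6
   vertex 0.5 2.7 0.8
  endloop
 endfacet
 facet normal -0.072 0.230 -0.970
  outer loop
   vertex 1.8 1.0 0.3
   vertex 0.5 2.7 0.8
   vertex 3.2 2.7 0.6
  endloop
 endfacet
 facet normal 0.558 -0.324 -0.764
  outer loop
   vertex 1.8 1.0 0.3
   vertex 3.2 2.7 0.6
   vertex 2.9 0.3 1.4
  endloop
 endfacet
 facet normal -0.820 -0.482 0.308
  outer loop
   vertex 1.7 2.0 2.9
   vertex 1.2 3.3 3.6
   vertex 0.5 2.7 0.8
  endloop
 endfacet
 facet normal 0.728 -0.086 0.680
  outer loop
   vertex 1.7 2.0 2.9
   vertex 2.9 0.3 1.4
   vertex 1.2 3.3 3.6
  endloop
 endfacet
 facet normal -0.744 -0.632 0.215
  outer loop
   vertex 1.7 2.0 2.9
   vertex 0.5 2.7 0.8
   vertex 1.8 1.0 0.3
  endloop
 endfacet
 facet normal -0.681 -0.692 0.240
  outer loop
   vertex 1.7 2.0 2.9
   vertex 1.8 1.0 0.3
   vertex 2.9 0.3 1.4
  endloop
 endfacet
 facet normal 0.923 0.013 0.385
  outer loop
   vertex 2.8 1.5 1.6
   vertex 2.9 0.3 1.4
   vertex 3.2 2.7 0.6
  endloop
 endfacet
 facet normal 0.836 0.159 0.525
  outer loop
   vertex 2.8 1.5 1.6
   vertex 3.2 2.7 0.6
   vertex 1.2 3.3 3.6
  endloop
 endfacet
 facet normal 0.760 -0.045 0.648
  outer loop
   vertex 2.8 1.5 1.6
   vertex 1.2 3.3 3.6
   vertex 2.9 0.3 1.4
  endloop
 endfacet
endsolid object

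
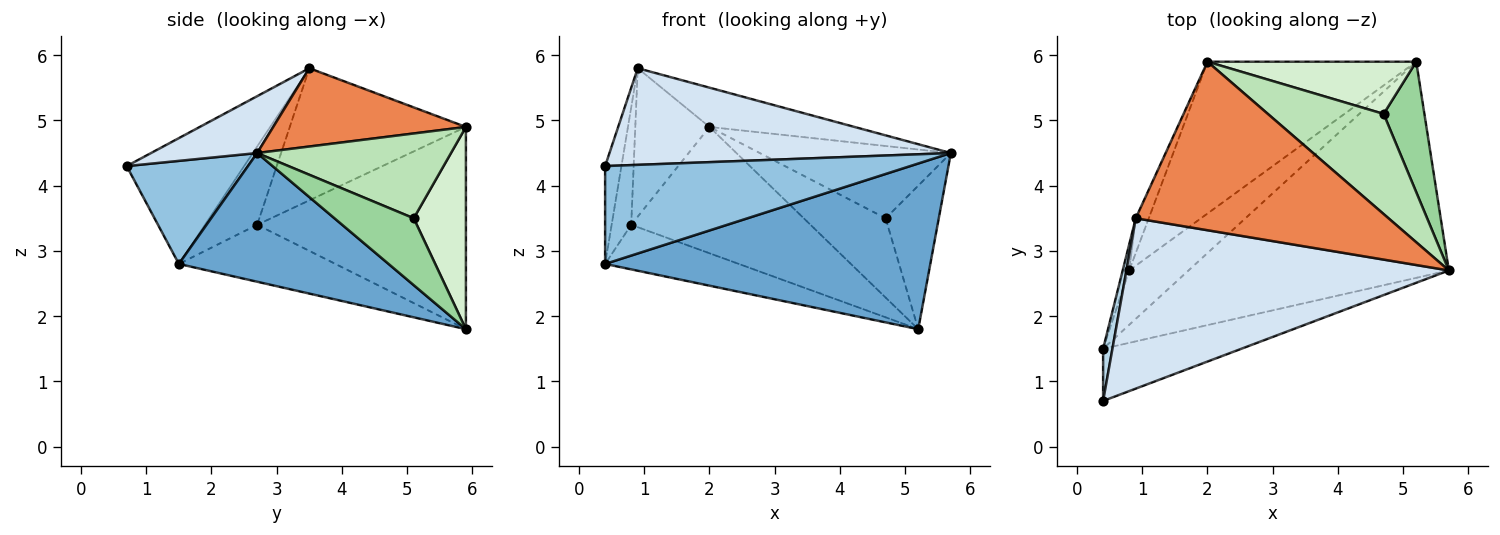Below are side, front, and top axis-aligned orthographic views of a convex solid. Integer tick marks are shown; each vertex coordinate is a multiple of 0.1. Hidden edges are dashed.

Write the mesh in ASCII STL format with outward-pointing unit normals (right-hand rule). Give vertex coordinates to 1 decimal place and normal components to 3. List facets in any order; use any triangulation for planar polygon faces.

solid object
 facet normal 0.365 -0.566 -0.739
  outer loop
   vertex 5.2 5.9 1.8
   vertex 5.7 2.7 4.5
   vertex 0.4 1.5 2.8
  endloop
 endfacet
 facet normal 0.331 -0.833 -0.444
  outer loop
   vertex 0.4 0.7 4.3
   vertex 0.4 1.5 2.8
   vertex 5.7 2.7 4.5
  endloop
 endfacet
 facet normal -0.988 0.137 0.073
  outer loop
   vertex 0.4 0.7 4.3
   vertex 0.9 3.5 5.8
   vertex 0.4 1.5 2.8
  endloop
 endfacet
 facet normal 0.152 -0.488 0.860
  outer loop
   vertex 0.4 0.7 4.3
   vertex 5.7 2.7 4.5
   vertex 0.9 3.5 5.8
  endloop
 endfacet
 facet normal 0.289 0.217 0.932
  outer loop
   vertex 2.0 5.9 4.9
   vertex 0.9 3.5 5.8
   vertex 5.7 2.7 4.5
  endloop
 endfacet
 facet normal -0.933 0.350 -0.078
  outer loop
   vertex 0.8 2.7 3.4
   vertex 0.4 1.5 2.8
   vertex 0.9 3.5 5.8
  endloop
 endfacet
 facet normal -0.918 0.387 -0.091
  outer loop
   vertex 0.8 2.7 3.4
   vertex 0.9 3.5 5.8
   vertex 2.0 5.9 4.9
  endloop
 endfacet
 facet normal -0.596 0.509 -0.621
  outer loop
   vertex 0.8 2.7 3.4
   vertex 5.2 5.9 1.8
   vertex 0.4 1.5 2.8
  endloop
 endfacet
 facet normal -0.597 0.513 -0.617
  outer loop
   vertex 0.8 2.7 3.4
   vertex 2.0 5.9 4.9
   vertex 5.2 5.9 1.8
  endloop
 endfacet
 facet normal 0.741 0.497 0.452
  outer loop
   vertex 4.7 5.1 3.5
   vertex 5.7 2.7 4.5
   vertex 5.2 5.9 1.8
  endloop
 endfacet
 facet normal 0.511 0.503 0.697
  outer loop
   vertex 4.7 5.1 3.5
   vertex 2.0 5.9 4.9
   vertex 5.7 2.7 4.5
  endloop
 endfacet
 facet normal 0.470 0.737 0.485
  outer loop
   vertex 4.7 5.1 3.5
   vertex 5.2 5.9 1.8
   vertex 2.0 5.9 4.9
  endloop
 endfacet
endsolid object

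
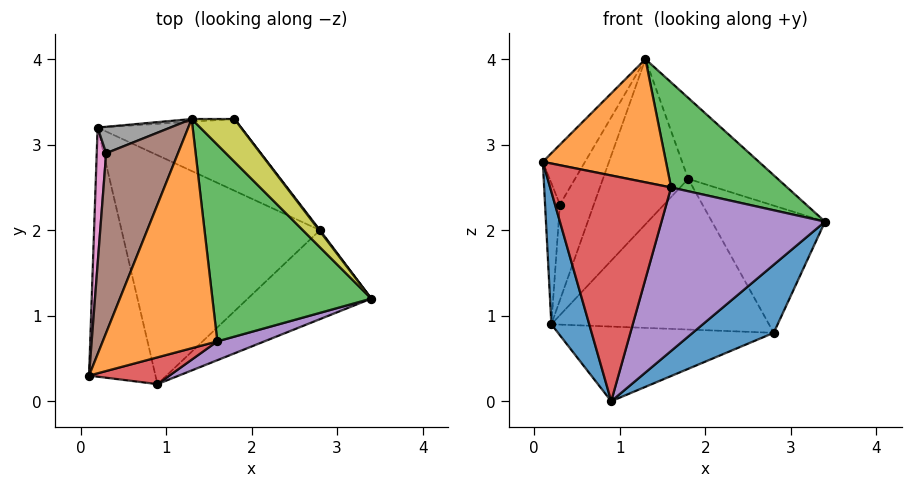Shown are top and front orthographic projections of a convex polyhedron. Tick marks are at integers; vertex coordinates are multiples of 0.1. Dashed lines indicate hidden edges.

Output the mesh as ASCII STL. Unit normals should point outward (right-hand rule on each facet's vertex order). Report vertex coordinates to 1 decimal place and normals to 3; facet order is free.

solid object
 facet normal -0.953 -0.142 -0.267
  outer loop
   vertex 0.2 3.2 0.9
   vertex 0.9 0.2 0.0
   vertex 0.1 0.3 2.8
  endloop
 endfacet
 facet normal 0.289 -0.453 0.843
  outer loop
   vertex 1.6 0.7 2.5
   vertex 1.3 3.3 4.0
   vertex 0.1 0.3 2.8
  endloop
 endfacet
 facet normal 0.311 -0.448 0.838
  outer loop
   vertex 1.6 0.7 2.5
   vertex 3.4 1.2 2.1
   vertex 1.3 3.3 4.0
  endloop
 endfacet
 facet normal 0.277 -0.954 0.113
  outer loop
   vertex 1.6 0.7 2.5
   vertex 0.1 0.3 2.8
   vertex 0.9 0.2 0.0
  endloop
 endfacet
 facet normal 0.289 -0.951 0.109
  outer loop
   vertex 1.6 0.7 2.5
   vertex 0.9 0.2 0.0
   vertex 3.4 1.2 2.1
  endloop
 endfacet
 facet normal -0.867 0.158 0.473
  outer loop
   vertex 0.3 2.9 2.3
   vertex 0.1 0.3 2.8
   vertex 1.3 3.3 4.0
  endloop
 endfacet
 facet normal -0.991 0.094 0.091
  outer loop
   vertex 0.3 2.9 2.3
   vertex 0.2 3.2 0.9
   vertex 0.1 0.3 2.8
  endloop
 endfacet
 facet normal -0.643 0.739 0.204
  outer loop
   vertex 0.3 2.9 2.3
   vertex 1.3 3.3 4.0
   vertex 0.2 3.2 0.9
  endloop
 endfacet
 facet normal 0.794 0.538 0.284
  outer loop
   vertex 1.8 3.3 2.6
   vertex 1.3 3.3 4.0
   vertex 3.4 1.2 2.1
  endloop
 endfacet
 facet normal -0.045 0.999 -0.016
  outer loop
   vertex 1.8 3.3 2.6
   vertex 0.2 3.2 0.9
   vertex 1.3 3.3 4.0
  endloop
 endfacet
 facet normal 0.673 -0.449 -0.587
  outer loop
   vertex 2.8 2.0 0.8
   vertex 3.4 1.2 2.1
   vertex 0.9 0.2 0.0
  endloop
 endfacet
 facet normal 0.106 0.308 -0.945
  outer loop
   vertex 2.8 2.0 0.8
   vertex 0.9 0.2 0.0
   vertex 0.2 3.2 0.9
  endloop
 endfacet
 facet normal 0.796 0.605 0.005
  outer loop
   vertex 2.8 2.0 0.8
   vertex 1.8 3.3 2.6
   vertex 3.4 1.2 2.1
  endloop
 endfacet
 facet normal 0.372 0.838 -0.399
  outer loop
   vertex 2.8 2.0 0.8
   vertex 0.2 3.2 0.9
   vertex 1.8 3.3 2.6
  endloop
 endfacet
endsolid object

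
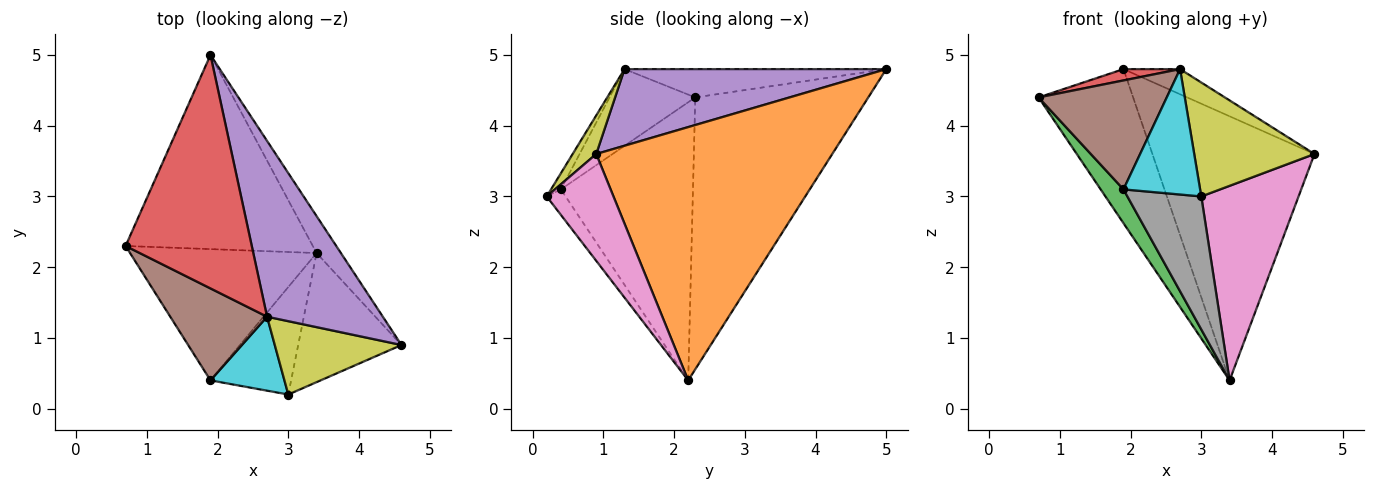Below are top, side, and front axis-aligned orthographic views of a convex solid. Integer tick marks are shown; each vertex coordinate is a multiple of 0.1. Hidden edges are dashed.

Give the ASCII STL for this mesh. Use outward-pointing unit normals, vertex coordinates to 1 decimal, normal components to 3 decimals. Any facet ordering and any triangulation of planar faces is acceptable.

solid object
 facet normal -0.751 0.410 -0.517
  outer loop
   vertex 3.4 2.2 0.4
   vertex 0.7 2.3 4.4
   vertex 1.9 5.0 4.8
  endloop
 endfacet
 facet normal 0.822 0.564 -0.079
  outer loop
   vertex 3.4 2.2 0.4
   vertex 1.9 5.0 4.8
   vertex 4.6 0.9 3.6
  endloop
 endfacet
 facet normal -0.822 -0.142 -0.551
  outer loop
   vertex 1.9 0.4 3.1
   vertex 0.7 2.3 4.4
   vertex 3.4 2.2 0.4
  endloop
 endfacet
 facet normal -0.219 -0.047 0.975
  outer loop
   vertex 2.7 1.3 4.8
   vertex 1.9 5.0 4.8
   vertex 0.7 2.3 4.4
  endloop
 endfacet
 facet normal 0.548 0.118 0.828
  outer loop
   vertex 2.7 1.3 4.8
   vertex 4.6 0.9 3.6
   vertex 1.9 5.0 4.8
  endloop
 endfacet
 facet normal -0.455 -0.680 0.574
  outer loop
   vertex 2.7 1.3 4.8
   vertex 0.7 2.3 4.4
   vertex 1.9 0.4 3.1
  endloop
 endfacet
 facet normal 0.496 -0.723 -0.480
  outer loop
   vertex 3.0 0.2 3.0
   vertex 3.4 2.2 0.4
   vertex 4.6 0.9 3.6
  endloop
 endfacet
 facet normal -0.195 -0.763 -0.617
  outer loop
   vertex 3.0 0.2 3.0
   vertex 1.9 0.4 3.1
   vertex 3.4 2.2 0.4
  endloop
 endfacet
 facet normal 0.163 -0.830 0.534
  outer loop
   vertex 3.0 0.2 3.0
   vertex 4.6 0.9 3.6
   vertex 2.7 1.3 4.8
  endloop
 endfacet
 facet normal -0.110 -0.856 0.505
  outer loop
   vertex 3.0 0.2 3.0
   vertex 2.7 1.3 4.8
   vertex 1.9 0.4 3.1
  endloop
 endfacet
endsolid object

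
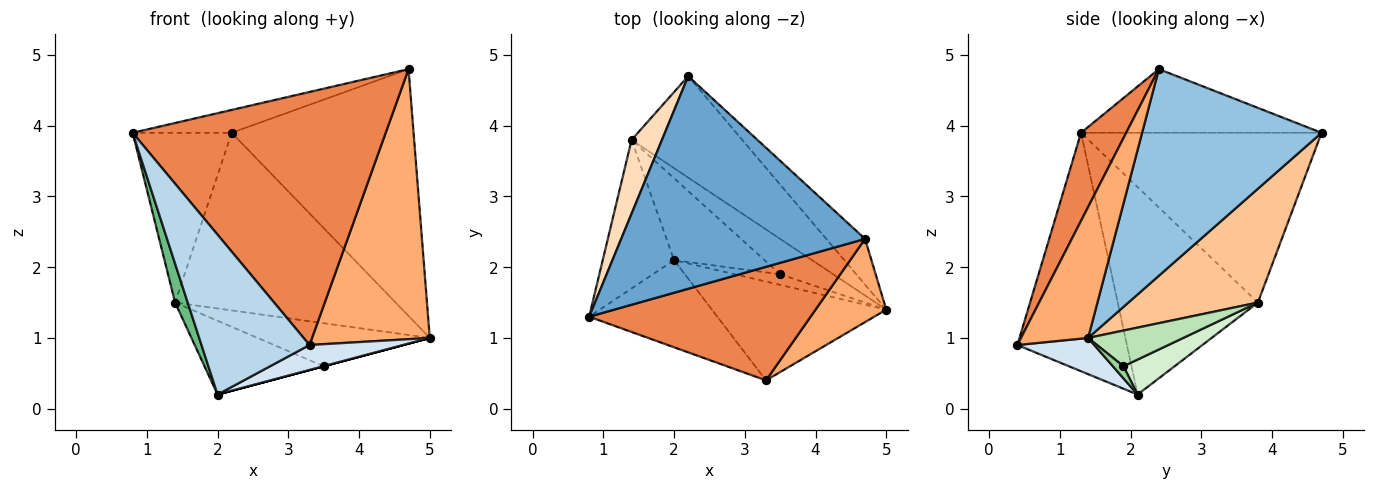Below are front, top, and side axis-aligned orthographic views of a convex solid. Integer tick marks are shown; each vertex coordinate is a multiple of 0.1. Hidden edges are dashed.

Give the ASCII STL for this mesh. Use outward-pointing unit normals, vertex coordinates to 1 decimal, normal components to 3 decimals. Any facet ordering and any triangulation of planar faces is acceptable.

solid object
 facet normal -0.251 0.103 0.962
  outer loop
   vertex 4.7 2.4 4.8
   vertex 2.2 4.7 3.9
   vertex 0.8 1.3 3.9
  endloop
 endfacet
 facet normal 0.696 0.706 -0.131
  outer loop
   vertex 4.7 2.4 4.8
   vertex 5.0 1.4 1.0
   vertex 2.2 4.7 3.9
  endloop
 endfacet
 facet normal -0.665 -0.656 -0.357
  outer loop
   vertex 3.3 0.4 0.9
   vertex 0.8 1.3 3.9
   vertex 2.0 2.1 0.2
  endloop
 endfacet
 facet normal 0.197 -0.240 -0.950
  outer loop
   vertex 3.3 0.4 0.9
   vertex 2.0 2.1 0.2
   vertex 5.0 1.4 1.0
  endloop
 endfacet
 facet normal 0.161 -0.900 0.404
  outer loop
   vertex 3.3 0.4 0.9
   vertex 4.7 2.4 4.8
   vertex 0.8 1.3 3.9
  endloop
 endfacet
 facet normal 0.478 -0.839 0.259
  outer loop
   vertex 3.3 0.4 0.9
   vertex 5.0 1.4 1.0
   vertex 4.7 2.4 4.8
  endloop
 endfacet
 facet normal 0.454 0.774 -0.442
  outer loop
   vertex 1.4 3.8 1.5
   vertex 2.2 4.7 3.9
   vertex 5.0 1.4 1.0
  endloop
 endfacet
 facet normal -0.912 0.376 0.163
  outer loop
   vertex 1.4 3.8 1.5
   vertex 0.8 1.3 3.9
   vertex 2.2 4.7 3.9
  endloop
 endfacet
 facet normal -0.942 -0.085 -0.324
  outer loop
   vertex 1.4 3.8 1.5
   vertex 2.0 2.1 0.2
   vertex 0.8 1.3 3.9
  endloop
 endfacet
 facet normal 0.258 0.000 -0.966
  outer loop
   vertex 3.5 1.9 0.6
   vertex 5.0 1.4 1.0
   vertex 2.0 2.1 0.2
  endloop
 endfacet
 facet normal 0.393 0.711 -0.584
  outer loop
   vertex 3.5 1.9 0.6
   vertex 1.4 3.8 1.5
   vertex 5.0 1.4 1.0
  endloop
 endfacet
 facet normal 0.276 0.643 -0.714
  outer loop
   vertex 3.5 1.9 0.6
   vertex 2.0 2.1 0.2
   vertex 1.4 3.8 1.5
  endloop
 endfacet
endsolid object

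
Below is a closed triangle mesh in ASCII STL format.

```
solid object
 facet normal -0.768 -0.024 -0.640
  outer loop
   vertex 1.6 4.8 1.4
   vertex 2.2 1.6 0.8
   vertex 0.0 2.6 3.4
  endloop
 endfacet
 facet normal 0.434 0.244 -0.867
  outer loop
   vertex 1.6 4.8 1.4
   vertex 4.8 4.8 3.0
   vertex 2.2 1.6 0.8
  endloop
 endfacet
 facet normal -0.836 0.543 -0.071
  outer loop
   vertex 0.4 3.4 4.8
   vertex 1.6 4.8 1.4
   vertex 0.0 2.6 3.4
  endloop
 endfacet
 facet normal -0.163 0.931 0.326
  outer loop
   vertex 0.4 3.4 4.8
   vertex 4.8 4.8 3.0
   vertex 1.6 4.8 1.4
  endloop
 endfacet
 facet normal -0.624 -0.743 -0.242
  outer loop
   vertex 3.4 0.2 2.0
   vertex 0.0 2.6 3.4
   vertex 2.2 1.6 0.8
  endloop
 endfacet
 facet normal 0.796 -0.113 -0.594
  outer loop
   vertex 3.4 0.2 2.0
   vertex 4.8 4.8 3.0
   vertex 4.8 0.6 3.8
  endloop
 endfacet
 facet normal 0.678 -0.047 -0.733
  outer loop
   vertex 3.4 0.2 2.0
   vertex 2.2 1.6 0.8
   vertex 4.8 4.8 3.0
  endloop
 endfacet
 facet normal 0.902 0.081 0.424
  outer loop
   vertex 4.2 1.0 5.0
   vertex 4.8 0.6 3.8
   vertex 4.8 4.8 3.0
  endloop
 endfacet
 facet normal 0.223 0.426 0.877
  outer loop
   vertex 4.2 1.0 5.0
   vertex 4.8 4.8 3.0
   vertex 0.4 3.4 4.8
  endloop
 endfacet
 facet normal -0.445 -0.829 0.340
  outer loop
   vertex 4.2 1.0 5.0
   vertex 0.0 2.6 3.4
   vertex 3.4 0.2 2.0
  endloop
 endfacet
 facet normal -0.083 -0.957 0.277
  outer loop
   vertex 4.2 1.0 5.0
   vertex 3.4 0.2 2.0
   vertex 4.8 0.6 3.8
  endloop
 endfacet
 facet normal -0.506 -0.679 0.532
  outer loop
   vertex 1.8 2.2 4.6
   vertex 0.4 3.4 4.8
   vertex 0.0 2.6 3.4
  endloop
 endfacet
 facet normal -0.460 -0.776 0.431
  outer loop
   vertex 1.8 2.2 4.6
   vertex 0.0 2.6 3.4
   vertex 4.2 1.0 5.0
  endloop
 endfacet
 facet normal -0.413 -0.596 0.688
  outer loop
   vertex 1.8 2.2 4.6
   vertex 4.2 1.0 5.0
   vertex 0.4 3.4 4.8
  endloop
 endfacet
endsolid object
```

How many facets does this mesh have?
14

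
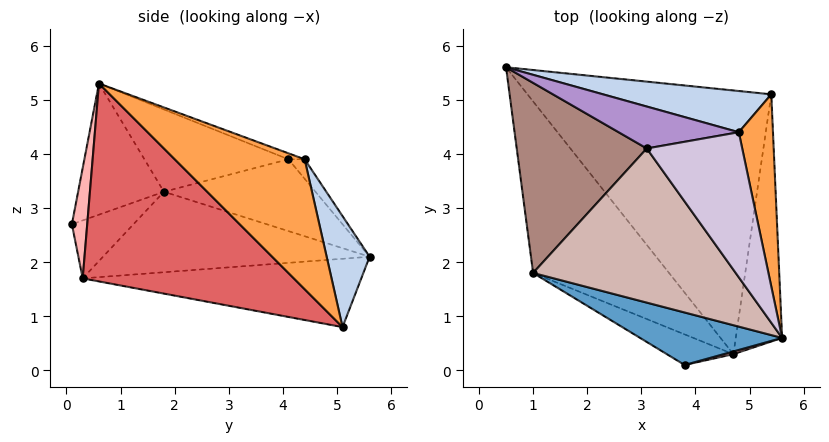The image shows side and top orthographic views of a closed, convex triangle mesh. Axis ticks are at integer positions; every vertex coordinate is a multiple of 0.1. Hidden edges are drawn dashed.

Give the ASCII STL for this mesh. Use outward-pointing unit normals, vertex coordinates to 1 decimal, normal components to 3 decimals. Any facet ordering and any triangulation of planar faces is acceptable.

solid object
 facet normal -0.399 -0.809 0.432
  outer loop
   vertex 1.0 1.8 3.3
   vertex 3.8 0.1 2.7
   vertex 5.6 0.6 5.3
  endloop
 endfacet
 facet normal 0.163 0.955 0.247
  outer loop
   vertex 4.8 4.4 3.9
   vertex 5.4 5.1 0.8
   vertex 0.5 5.6 2.1
  endloop
 endfacet
 facet normal 0.927 0.285 0.244
  outer loop
   vertex 4.8 4.4 3.9
   vertex 5.6 0.6 5.3
   vertex 5.4 5.1 0.8
  endloop
 endfacet
 facet normal -0.267 -0.140 -0.953
  outer loop
   vertex 4.7 0.3 1.7
   vertex 0.5 5.6 2.1
   vertex 5.4 5.1 0.8
  endloop
 endfacet
 facet normal -0.483 -0.321 -0.815
  outer loop
   vertex 4.7 0.3 1.7
   vertex 1.0 1.8 3.3
   vertex 0.5 5.6 2.1
  endloop
 endfacet
 facet normal -0.509 -0.632 -0.584
  outer loop
   vertex 4.7 0.3 1.7
   vertex 3.8 0.1 2.7
   vertex 1.0 1.8 3.3
  endloop
 endfacet
 facet normal 0.957 -0.182 -0.224
  outer loop
   vertex 4.7 0.3 1.7
   vertex 5.4 5.1 0.8
   vertex 5.6 0.6 5.3
  endloop
 endfacet
 facet normal 0.239 -0.971 0.021
  outer loop
   vertex 4.7 0.3 1.7
   vertex 5.6 0.6 5.3
   vertex 3.8 0.1 2.7
  endloop
 endfacet
 facet normal -0.119 0.672 0.731
  outer loop
   vertex 3.1 4.1 3.9
   vertex 4.8 4.4 3.9
   vertex 0.5 5.6 2.1
  endloop
 endfacet
 facet normal -0.059 0.334 0.941
  outer loop
   vertex 3.1 4.1 3.9
   vertex 5.6 0.6 5.3
   vertex 4.8 4.4 3.9
  endloop
 endfacet
 facet normal -0.473 0.208 0.856
  outer loop
   vertex 3.1 4.1 3.9
   vertex 0.5 5.6 2.1
   vertex 1.0 1.8 3.3
  endloop
 endfacet
 facet normal -0.374 0.101 0.922
  outer loop
   vertex 3.1 4.1 3.9
   vertex 1.0 1.8 3.3
   vertex 5.6 0.6 5.3
  endloop
 endfacet
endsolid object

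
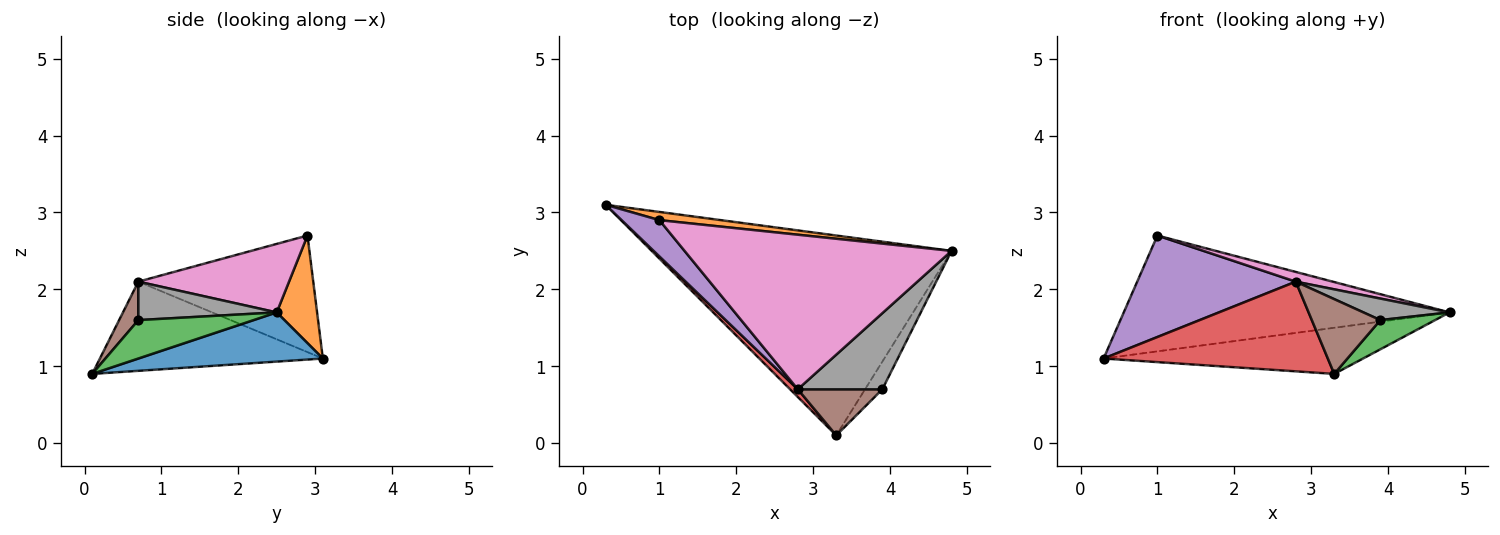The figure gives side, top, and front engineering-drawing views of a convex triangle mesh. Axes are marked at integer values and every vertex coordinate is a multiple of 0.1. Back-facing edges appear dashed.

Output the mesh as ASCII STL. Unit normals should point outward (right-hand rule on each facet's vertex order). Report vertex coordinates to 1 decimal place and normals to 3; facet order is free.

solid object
 facet normal 0.158 0.222 -0.962
  outer loop
   vertex 3.3 0.1 0.9
   vertex 0.3 3.1 1.1
   vertex 4.8 2.5 1.7
  endloop
 endfacet
 facet normal 0.123 0.990 0.070
  outer loop
   vertex 1.0 2.9 2.7
   vertex 4.8 2.5 1.7
   vertex 0.3 3.1 1.1
  endloop
 endfacet
 facet normal 0.837 -0.397 -0.377
  outer loop
   vertex 3.9 0.7 1.6
   vertex 3.3 0.1 0.9
   vertex 4.8 2.5 1.7
  endloop
 endfacet
 facet normal -0.704 -0.708 0.061
  outer loop
   vertex 2.8 0.7 2.1
   vertex 0.3 3.1 1.1
   vertex 3.3 0.1 0.9
  endloop
 endfacet
 facet normal -0.720 -0.653 0.234
  outer loop
   vertex 2.8 0.7 2.1
   vertex 1.0 2.9 2.7
   vertex 0.3 3.1 1.1
  endloop
 endfacet
 facet normal 0.232 -0.828 0.511
  outer loop
   vertex 2.8 0.7 2.1
   vertex 3.3 0.1 0.9
   vertex 3.9 0.7 1.6
  endloop
 endfacet
 facet normal 0.248 -0.061 0.967
  outer loop
   vertex 2.8 0.7 2.1
   vertex 4.8 2.5 1.7
   vertex 1.0 2.9 2.7
  endloop
 endfacet
 facet normal 0.401 -0.249 0.882
  outer loop
   vertex 2.8 0.7 2.1
   vertex 3.9 0.7 1.6
   vertex 4.8 2.5 1.7
  endloop
 endfacet
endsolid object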